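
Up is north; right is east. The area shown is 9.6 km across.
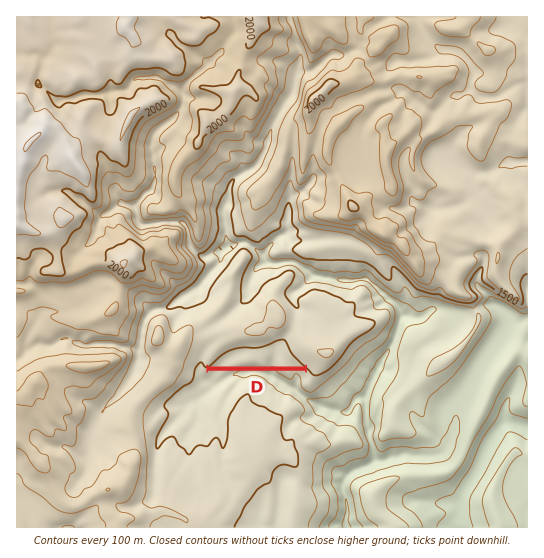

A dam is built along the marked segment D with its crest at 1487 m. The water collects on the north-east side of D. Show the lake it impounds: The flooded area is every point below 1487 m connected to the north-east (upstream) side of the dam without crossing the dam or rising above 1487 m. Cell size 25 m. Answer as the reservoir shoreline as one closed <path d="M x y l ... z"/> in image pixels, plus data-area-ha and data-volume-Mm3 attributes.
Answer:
<path d="M281 343l-2 0-1 0-1 0-1 0-1 1-1 0-1 1-2 0 0 1-1 1-1 0-1 0-1 1-1 0-1 1-1 1-1 1-1 1-1 0-1 1-1 0-1 0-1 1 0 1-2 0-1 1-1-1-1-1-1-1-1-1-1-1-2 0-1 0-1-1 0-1-2 0-1 0-1 0-2 0-1 0-1 1 0 1-2 0-1 0-1 0-1 0-1 1-1 0-1 0-1 1-1 0-1 0-1 1 0 1-1 0-1 1-1 0-1 1-1 1-1 1-1 1-1 1-1 1-1 1-1 1-1 1-1 1 1 1 1 0 1 0 2 0 1 0 1 0 2 0 1 0 1 0 2 0 1 0 1 0 2 0 1 0 1 0 2 0 1 0 1 0 2 0 1 0 1 0 2 0 1 0 1 0 2 0 1 0 1 0 2 0 1 0 1 0 2 0 1 0 1 0 2 0 1 0 1 0 2 0 1 0 1 0 2 0 1 0 1 0 2 0 1 0 1 0 2 0 1 0 1 0 2 0 1 0 1 0 2 0 1 0 1 0 2 0 1 0 1 0 2 0 1 0 1 0 2 0 1 0 1 0 2 0 1 0 1 0 2 0 0-1 0-1-1 0-1-1 0-1-1 0-1-1 0-1-1 0-1-1 0-1-1 0-1-1 0-1-1 0-1-1 0-1-1 0-1-1 0-1 0-1-1-1-1 0 0-1 0-1-1-1-1-1 0-1 0-1-1 0-1-1-1 0-1-1z" data-area-ha="45" data-volume-Mm3="9.95"/>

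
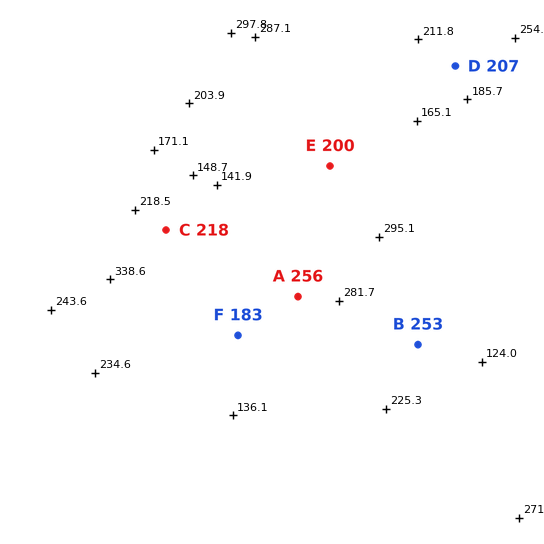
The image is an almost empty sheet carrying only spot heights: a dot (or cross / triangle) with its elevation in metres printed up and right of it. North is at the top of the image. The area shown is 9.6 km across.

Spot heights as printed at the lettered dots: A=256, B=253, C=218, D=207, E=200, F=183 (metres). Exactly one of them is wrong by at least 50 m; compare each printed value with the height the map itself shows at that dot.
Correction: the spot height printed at B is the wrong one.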